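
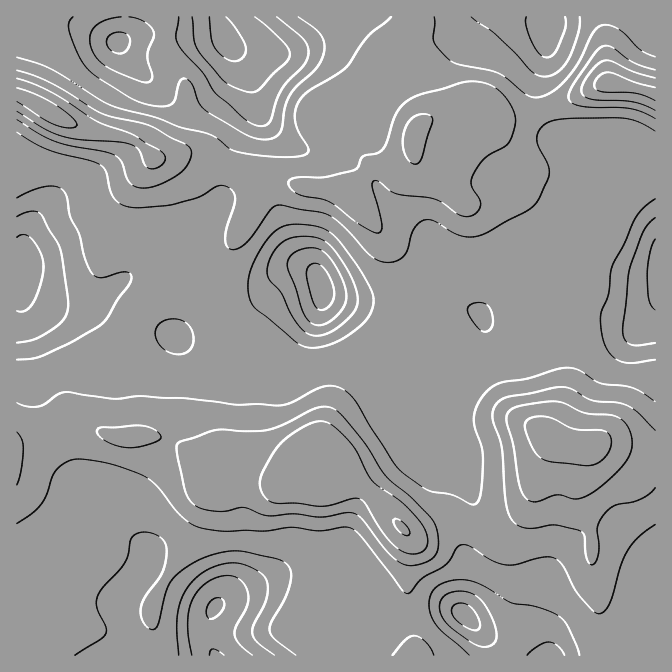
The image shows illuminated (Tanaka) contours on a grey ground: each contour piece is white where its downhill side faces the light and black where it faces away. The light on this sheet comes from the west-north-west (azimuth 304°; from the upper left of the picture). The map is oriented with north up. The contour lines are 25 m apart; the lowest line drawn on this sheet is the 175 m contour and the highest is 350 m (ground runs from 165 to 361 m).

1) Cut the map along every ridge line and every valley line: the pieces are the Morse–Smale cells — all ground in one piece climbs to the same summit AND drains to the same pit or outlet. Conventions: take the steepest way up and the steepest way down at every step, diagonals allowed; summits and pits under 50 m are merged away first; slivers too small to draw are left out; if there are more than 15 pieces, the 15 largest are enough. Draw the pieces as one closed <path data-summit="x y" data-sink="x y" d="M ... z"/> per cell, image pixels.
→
<path data-summit="402 527" data-sink="215 607" d="M94 429l-19 2-33 15-26 2 1 185 15 6 26 17 69 0 1-21-10-33 26-36 30 20 40 22 20-14 46-20 72-3 12 11 7 12 5 16 8 8 25-1-1-50 3-15-2-17-25-28-22-21-20-8-14 0-11-4-10 0-12 5-11 2-34-15-25-3-11 1-50-26-9-2-37 2z"/><path data-summit="547 435" data-sink="655 265" d="M425 291l-22 1 3 28-7 13 9 5 8 7 5 8 3 14-1 15-12 21 0 20 10 20 21 15 19 19 7 10 6 16 0 19-2 7 10 4 18 0 19-16 12-19 21-60 3 3 15 5 47-2 20 5 19-1-1-142-15 10-20 0-33-12-10 0-10 4-22 0-18-5-25 0-22 11-6-5z"/><path data-summit="547 435" data-sink="465 615" d="M552 438l-21 60-12 19-19 16-18 0-7-4-4 1-5 14 0 31-3 17 0 20-21-3-30 7-3 2 4 12 2 26 241-1 0-205-19-1-20-5-47 2-15-5z"/><path data-summit="610 83" data-sink="655 265" d="M487 106l1 17-5 10-23 23-20 7-12 0-9-5-5-10-3 7-11 8-26 3-15 14-10 15 29 33 13 20 8 20 4 22 22 1 49 18 6 5 19-19 10-25 5-4 13 0 33 15 6 6 8 17 20 2 26 10 20 0 12-7 4-4 0-37-21-2-25-12-11-19-8-43-22-4-32-14-11-14-30-28z"/><path data-summit="47 110" data-sink="25 262" d="M17 94l-1 168 10 1-2 25 4 6 14 7 18 5 30-2 40-30 37-13 15-8 17-18 19-27 3-10-3-16 1-21-19-8-15 0-30 6-17-16-10-5-30-5-26-9z"/><path data-summit="402 527" data-sink="25 262" d="M25 263l-9 0 0 184 26-1 33-15 19-2 24 9 17-2 29 2 15 6 23 15 17 5 2-7 0-42 3-20 4-13 13-29 0-11-7-14-2-2-12 5-15 0-30 7-17-16-14-19-20-19-10 2-16 13-13 7-33-2-26-12-2-4z"/><path data-summit="610 83" data-sink="225 40" d="M412 16l-193 0-1 4 6 20 17 20 12 25 3 17-5 13-12 15-18 32 16 7 41 9 20 8 36 3 14 7 11-16 15-14 21-2 12-5 6-7 1-20 12-17 0-8-3-15-5-10-27-27 18-30z"/><path data-summit="47 110" data-sink="225 40" d="M217 16l-200 0-1 77 56 31 26 9 30 5 10 5 17 16 30-6 15 0 20 10 19-33 12-15 5-13-7-25-11-22-12-12z"/><path data-summit="402 527" data-sink="322 288" d="M312 273l-17 0-13 6-28 32-21 16 8 15 0 11-13 29-5 21-3 61 5-1 25 3 34 15 11-2 12-5 10 0 2-7 2-27 12-28 31-45 10-9 13-4 12-17-1-4-16-7-22-15-33-13-4-5-5-16z"/><path data-summit="610 83" data-sink="550 20" d="M655 16l-241 0-23 41 27 25 5 10 3 15-2 16 46-24 14 2 18 17 15 0 47-15 41-20 25 3 25 8z"/><path data-summit="610 83" data-sink="322 288" d="M270 176l-5 0-2 2-9 27-11 23-27 40 2 24 6 18 10 16 20-15 28-32 13-6 17 0 6 4 3 11 4 6 13 4 29 0 36-8-4-22-8-20-20-28-24-26-13-5-36-3z"/><path data-summit="402 527" data-sink="655 265" d="M402 334l-15 20-13 4-10 9-31 45-14 35-1 28 24 3 20 8 48 48 10-1 20-10 15 0 17 5 2-6 0-19-6-16-7-10-19-19-21-15-8-15-2-25 12-21 1-15-3-14-5-8z"/><path data-summit="547 435" data-sink="215 607" d="M352 571l-65 2-20 6-40 19-14 12-4 8-1 19 6 18 200 1 0-14-3-22-3-2-24 0-8-8-5-16-7-12z"/><path data-summit="610 83" data-sink="322 288" d="M614 83l-14 1-36 19-39 13-23 2-14-12 0 2 8 24 30 28 11 14 32 14 11 3 10 0-6-29-5-12 11-9 22-7 15 0 10 4 19 12 0-55-12-6z"/><path data-summit="610 83" data-sink="25 262" d="M222 163l-4 4 0 15 3 11-2 12-20 30-22 21-40 15-19 12 10 5 16 15 14 19 17 16 30-7 15 0 13-6-15-33-2-24 27-40 11-23 10-28-2-3-30-6z"/>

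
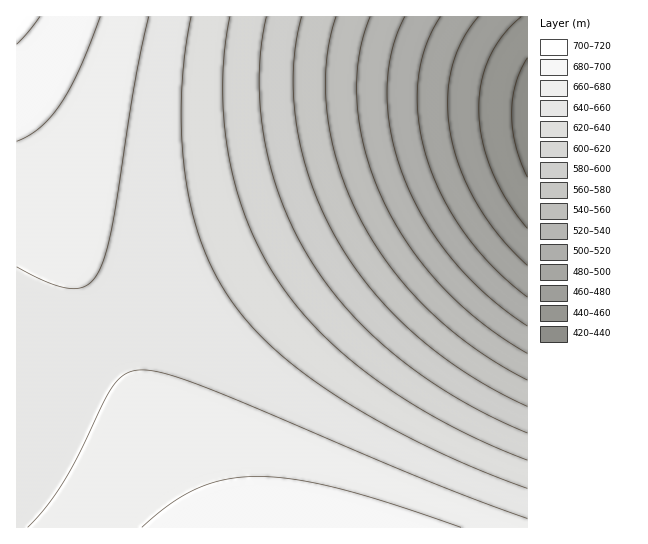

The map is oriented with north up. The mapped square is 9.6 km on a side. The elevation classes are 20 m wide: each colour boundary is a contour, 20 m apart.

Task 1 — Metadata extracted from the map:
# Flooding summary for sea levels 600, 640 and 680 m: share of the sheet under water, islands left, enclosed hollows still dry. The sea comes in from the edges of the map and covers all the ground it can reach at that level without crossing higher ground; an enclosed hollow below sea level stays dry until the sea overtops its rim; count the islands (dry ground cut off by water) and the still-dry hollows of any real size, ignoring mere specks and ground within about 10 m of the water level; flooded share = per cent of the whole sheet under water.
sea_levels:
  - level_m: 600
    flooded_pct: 33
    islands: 0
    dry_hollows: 0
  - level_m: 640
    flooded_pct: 49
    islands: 0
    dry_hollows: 0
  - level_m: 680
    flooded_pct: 93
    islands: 0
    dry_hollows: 0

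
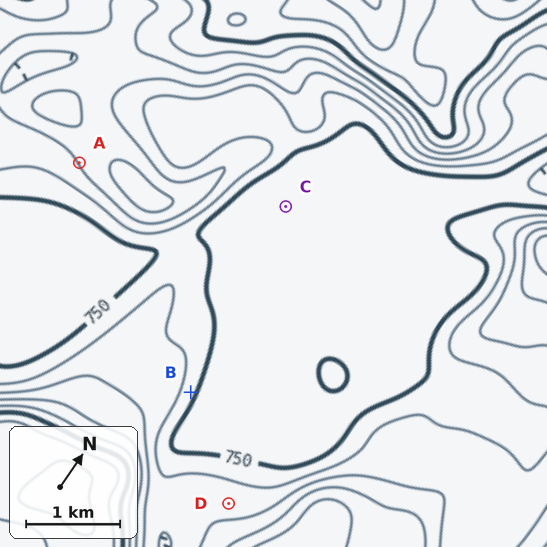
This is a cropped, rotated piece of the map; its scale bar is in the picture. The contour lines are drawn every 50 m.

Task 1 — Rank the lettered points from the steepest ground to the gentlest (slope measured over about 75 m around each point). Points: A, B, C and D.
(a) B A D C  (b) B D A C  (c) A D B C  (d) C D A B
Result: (a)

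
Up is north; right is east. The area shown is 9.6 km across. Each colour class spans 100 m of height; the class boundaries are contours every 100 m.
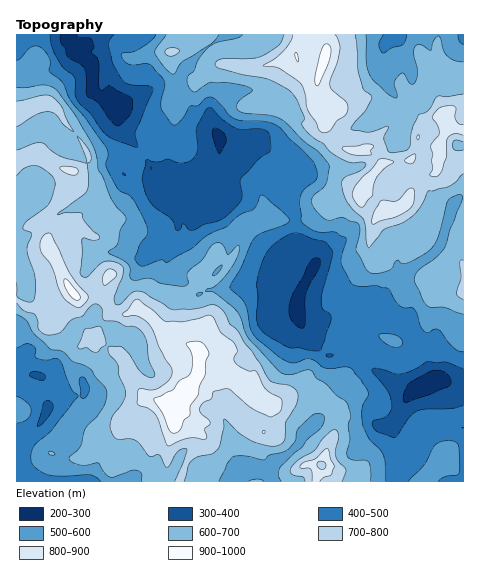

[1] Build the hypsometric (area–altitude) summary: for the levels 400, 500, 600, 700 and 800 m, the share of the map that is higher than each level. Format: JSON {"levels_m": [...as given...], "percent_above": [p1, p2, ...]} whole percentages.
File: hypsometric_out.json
{"levels_m": [400, 500, 600, 700, 800], "percent_above": [87, 68, 51, 26, 9]}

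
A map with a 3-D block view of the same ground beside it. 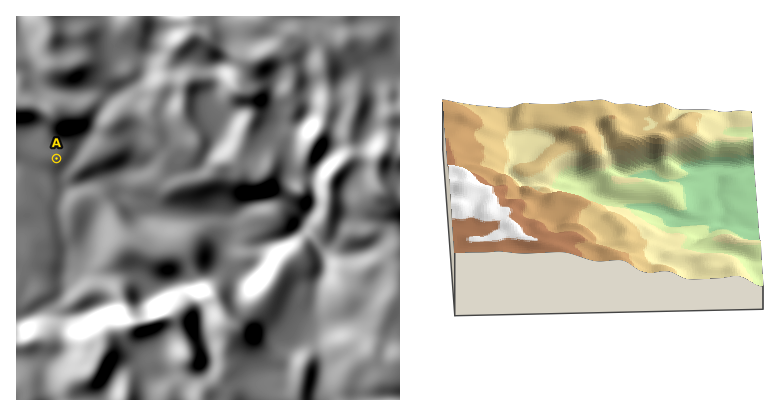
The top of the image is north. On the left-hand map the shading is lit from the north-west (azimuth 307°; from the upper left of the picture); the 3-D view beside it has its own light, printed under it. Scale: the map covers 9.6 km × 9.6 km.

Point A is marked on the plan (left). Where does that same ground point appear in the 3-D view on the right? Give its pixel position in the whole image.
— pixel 726 230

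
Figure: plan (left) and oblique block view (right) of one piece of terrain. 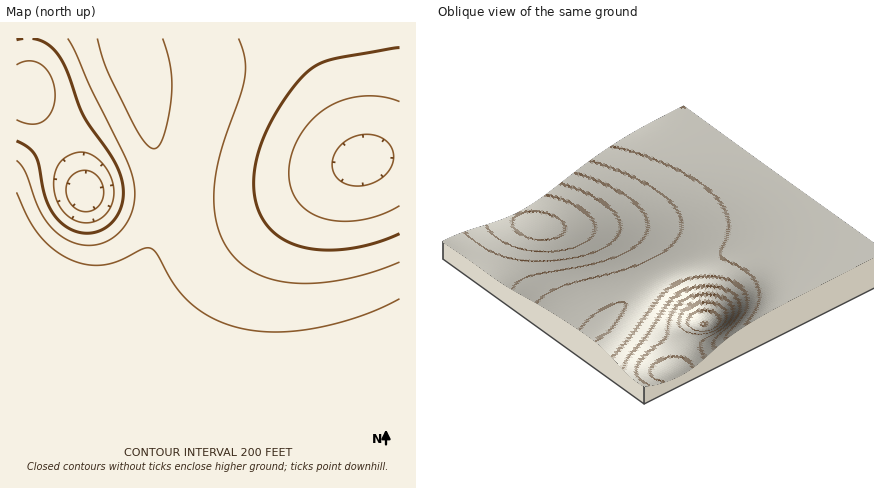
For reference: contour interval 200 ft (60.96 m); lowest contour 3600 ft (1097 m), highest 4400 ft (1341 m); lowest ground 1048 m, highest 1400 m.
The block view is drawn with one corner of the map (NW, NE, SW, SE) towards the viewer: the NW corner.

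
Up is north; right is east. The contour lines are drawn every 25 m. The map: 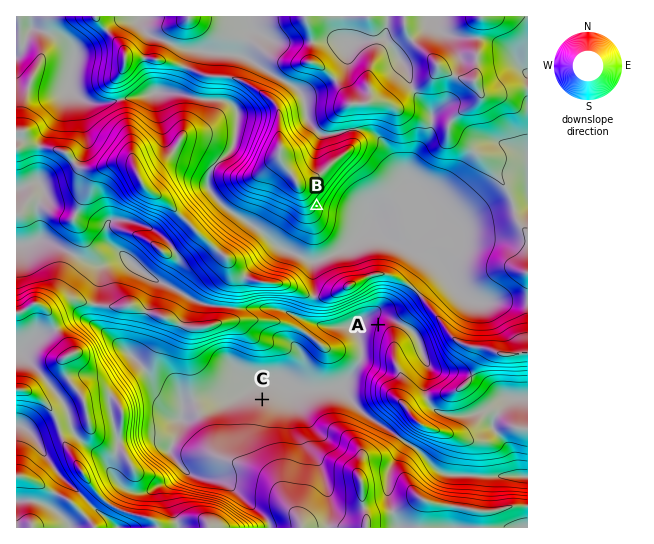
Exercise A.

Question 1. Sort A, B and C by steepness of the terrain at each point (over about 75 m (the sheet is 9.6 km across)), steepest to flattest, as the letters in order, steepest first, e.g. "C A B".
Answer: B A C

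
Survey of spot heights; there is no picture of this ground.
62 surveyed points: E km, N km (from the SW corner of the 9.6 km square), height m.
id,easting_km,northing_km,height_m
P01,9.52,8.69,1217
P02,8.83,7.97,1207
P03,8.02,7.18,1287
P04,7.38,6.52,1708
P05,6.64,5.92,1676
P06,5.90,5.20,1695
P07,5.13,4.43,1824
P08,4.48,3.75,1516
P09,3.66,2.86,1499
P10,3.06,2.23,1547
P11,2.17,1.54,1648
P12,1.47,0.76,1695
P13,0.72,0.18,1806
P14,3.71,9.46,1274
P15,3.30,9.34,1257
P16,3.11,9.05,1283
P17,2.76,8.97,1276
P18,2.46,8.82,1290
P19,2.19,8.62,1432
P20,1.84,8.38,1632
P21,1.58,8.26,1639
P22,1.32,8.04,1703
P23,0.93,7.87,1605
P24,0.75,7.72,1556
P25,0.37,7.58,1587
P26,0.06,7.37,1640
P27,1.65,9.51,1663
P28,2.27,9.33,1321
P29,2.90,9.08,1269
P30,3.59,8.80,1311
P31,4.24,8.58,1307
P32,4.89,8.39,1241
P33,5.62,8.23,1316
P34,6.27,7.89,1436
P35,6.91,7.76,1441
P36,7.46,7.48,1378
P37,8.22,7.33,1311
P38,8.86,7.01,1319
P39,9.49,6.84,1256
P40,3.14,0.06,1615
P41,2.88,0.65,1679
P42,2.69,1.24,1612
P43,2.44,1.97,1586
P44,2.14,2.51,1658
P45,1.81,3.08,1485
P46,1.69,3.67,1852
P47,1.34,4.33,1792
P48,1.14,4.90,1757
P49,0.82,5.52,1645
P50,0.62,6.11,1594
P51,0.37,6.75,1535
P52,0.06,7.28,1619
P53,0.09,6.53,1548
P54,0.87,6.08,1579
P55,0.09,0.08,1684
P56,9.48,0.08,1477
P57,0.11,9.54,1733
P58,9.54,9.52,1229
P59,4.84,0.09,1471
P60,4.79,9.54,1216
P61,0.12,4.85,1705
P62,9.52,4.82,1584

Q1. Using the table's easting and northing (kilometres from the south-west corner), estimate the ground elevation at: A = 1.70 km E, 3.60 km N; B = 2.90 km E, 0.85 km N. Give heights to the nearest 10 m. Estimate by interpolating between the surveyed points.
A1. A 1850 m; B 1680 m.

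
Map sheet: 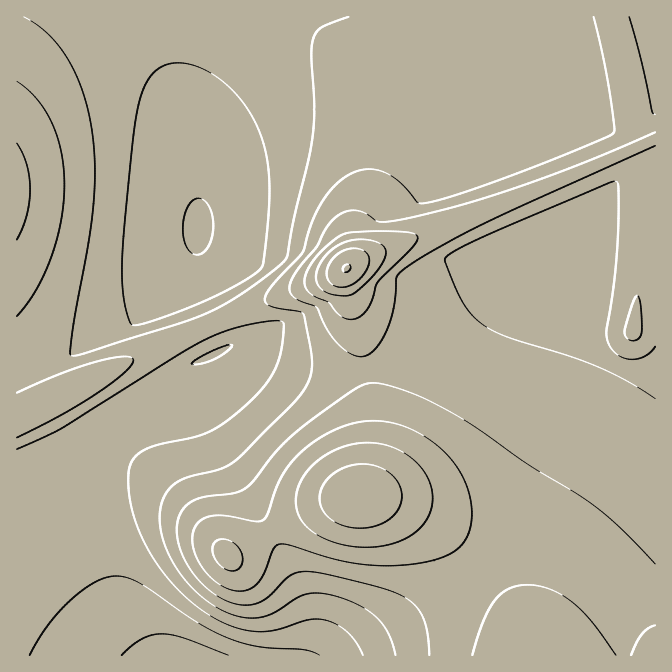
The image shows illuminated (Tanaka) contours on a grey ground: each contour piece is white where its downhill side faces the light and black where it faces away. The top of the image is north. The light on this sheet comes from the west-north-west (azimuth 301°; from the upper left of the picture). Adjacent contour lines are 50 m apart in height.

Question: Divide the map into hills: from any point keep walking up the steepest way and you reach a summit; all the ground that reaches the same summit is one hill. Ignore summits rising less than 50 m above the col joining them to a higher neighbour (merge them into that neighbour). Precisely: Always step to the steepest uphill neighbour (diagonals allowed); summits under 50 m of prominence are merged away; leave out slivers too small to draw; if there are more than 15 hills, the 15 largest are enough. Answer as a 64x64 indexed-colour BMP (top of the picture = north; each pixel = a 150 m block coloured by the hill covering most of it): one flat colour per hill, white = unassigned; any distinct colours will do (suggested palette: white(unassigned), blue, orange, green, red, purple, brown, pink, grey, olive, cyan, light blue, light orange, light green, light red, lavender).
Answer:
<image width="64" height="64" href="data:image/bmp;base64,Qk12CAAAAAAAAHYAAAAoAAAAQAAAAEAAAAABAAQAAAAAAAAIAAATCwAAEwsAABAAAAAAAAAA////ALR3HwAOf/8ALKAsACgn1gC9Z5QAS1aMAMJ34wB/f38AIr28AM++FwDox64AeLv/AIrfmACWmP8A1bDFAFVVVVVVVVREREREREREQiIiIiIiIiIiIiIiIiIiIiIiVVVVVVVVRERERERERERCIiIiIiIiIiIiIiIiIiIiIiJVVVVVVVREREREREREREIiIiIiIiIiIiIiIiIiIiIiIlVVVVVVVEREREREREREQiIiIiIiIiIiIiIiIiIiIiIiVVVVVVVERERERERERERCIiIiIiIiIiIiIiIiIiIiIiJVVVVVVEREREREREREREIiIiIiIiIiIiIiIiIiIiIiIlVVVVVUREREREREREREIiIiIiIiIiIiIiIiIiIiIiIiVVVVVUREREREREREREQiIiIiIiIiIiIiIiIiIiIiIiJVVVVVREREREREREREQiIiIiIiIiIiIiIiIiIiIiIiIlVVVVVERERERERERERCIiIiIiIiIiIiIiIiIiIiIiIiVVVVVERERERERERERCIiIiIiIiIiIiIiIiIiIiIiIiJVVVVUREREREREREREIiIiIiIiIiIiIiIiIiIiIiIiIlVVVVREREREREREREIiIiIiIiIiIiIiIiIiIiIiIiIiVVVVVEREREREREREQiIiIiIiIiIiIiIiIiIiIiIiIiJVVVVUREREREREREQiIiIiIiIiIiIiIiIiIiIiIiIiIlVVVVRERERERERERCIiIiIiIiIiIiIiIiIiIiIiIiIiVVVVVERERERERERCIiIiIiIiIiIiIiIiIiIiIiIiIiJVVVVURERERERERCIiIiIiIiIiIiIiIiIiIiIiIiIiIlVVVVVEREREREREIiIiIiIiIiIiIiIiIiIiIiIiIiIiVVVVVUREREREREIiIiIiIiIiIiIiIiIiIiIiIiIiIiJVVVVVREREREREQiIiIiIiIiIiIiIiIiIiIiIiIiIiIlVVVVVUREREREQiIiIiIiIiIiIiIiIiIiIiIiIiIiIiVVVVVVVEREREQiIiIiIiIiIiIiIiIiIiIiIiIiIiIiJVVVVVVURERERCIiIiIiIiIiIiIiIiIiIiIiIiIiIiIlVVVVVVVEREREIiIiIiIiIiIiIiIiIiIiIiIiIiIiIiVVVVVVVUREREIiIiIiIiIiIiIiIiIiIiIiIiIiIiIiJVVVVVVVVUREQiIiIiIiIiIiIiIiIiIiIiIiIiIiIiIlVVVVVVVVVERCIiIiIiIiIiIiIiIiIiIiIiIiIiIiIiM1VVVVVVVVVEIiIiIiIiEREiIiIiIiIiIiIiIiIiIiIzM1VVVVVVVVUiIiIiERERERERIiIiIiIiIiIiIiIRETMzM1VVVVVVVVUiIhERERERERERIiIiIiIiIiIiIRERMzMzM1VVVVVVVRERERERERERERERIiIiIiIiIiIREREzMzMzM1VVVVVVERERERERERERERERIiIiIiIiIhERETMzMzMzM1VVVVERERERERERERERERESIiIiIiIiERERMzMzMzMzNVVVUREREREREREREREREREiIiIiIiIREREzMzMzMzMzNVURERERERERERERERERERIiIiIiIhERETMzMzMzMzMzVRERERERERERERERERERESIiIiIiERERMzMzMzMzMzM1EREREREREREREREREREREiIiIiIhEREzMzMzMzMzMzURERERERERERERERERERESIiIiIiERETMzMzMzMzMzMxEREREREREREREREREREREiIiIiIRERMzMzMzMzMzMzERERERERERERERERERERESIiIiIhEREzMzMzMzMzMzMREREREREREREREREREREREiIiIiERETMzMzMzMzMzMxERERERERERERERERERERESIiIiIRERMzMzMzMzMzMzERERERERERERERERERERERESIiIhEREzMzMzMzMzMzMRERERERERERERERERERERERERIiERETMzMzMzMzMzMxERERERERERERERERERERERERERERERMzMzMzMzMzMzEREREREREREREREREREREREREREREREzMzMzMzMzMzMRERERERERERERERERERERERERERERETMzMzMzMzMzMxERERERERERERERERERERERERERERERMzMzMzMzMzMzEREREREREREREREREREREREREREREREzMzMzMzMzMzMRERERERERERERERERERERERERERERETMzMzMzMzMzMRERERERERERERERERERERERERERERERMzMzMzMzMzMxEREREREREREREREREREREREREREREREzMzMzMzMzMzERERERERERERERERERERERERERERERETMzMzMzMzMzMRERERERERERERERERERERERERERERERMzMzMzMzMzMREREREREREREREREREREREREREREREREzMzMzMzMzMxERERERERERERERERERERERERERERERETMzMzMzMzMzERERERERERERERERERERERERERERERERMzMzMzMzMzEREREREREREREREREREREREREREREREREzMzMzMzMzMRERERERERERERERERERERERERERERERETMzMzMzMzMxERERERERERERERERERERERERERERERERMzMzMzMzMzEREREREREREREREREREREREREREREREREzMzMzMzMzERERERERERERERERERERERERERERERERETMzMzMzMzMRERERERERERERERERERERERERERERERER"/>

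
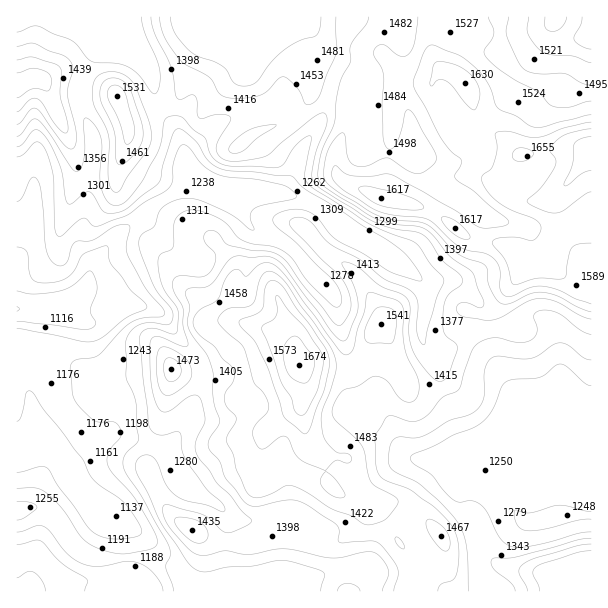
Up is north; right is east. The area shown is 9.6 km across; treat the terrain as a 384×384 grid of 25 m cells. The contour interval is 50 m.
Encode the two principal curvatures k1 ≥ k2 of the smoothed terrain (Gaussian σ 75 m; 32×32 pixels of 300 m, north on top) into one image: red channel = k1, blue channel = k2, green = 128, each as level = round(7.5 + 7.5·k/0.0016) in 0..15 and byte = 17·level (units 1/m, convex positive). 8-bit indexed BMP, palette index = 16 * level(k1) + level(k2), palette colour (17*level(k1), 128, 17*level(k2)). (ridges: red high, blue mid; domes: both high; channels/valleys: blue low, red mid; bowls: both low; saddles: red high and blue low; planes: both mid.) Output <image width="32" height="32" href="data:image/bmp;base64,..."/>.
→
<image width="32" height="32" href="data:image/bmp;base64,Qk02CAAAAAAAADYEAAAoAAAAIAAAACAAAAABAAgAAAAAAAAEAAATCwAAEwsAAAABAAAAAAAAAIAAABGAAAAigAAAM4AAAESAAABVgAAAZoAAAHeAAACIgAAAmYAAAKqAAAC7gAAAzIAAAN2AAADugAAA/4AAAACAEQARgBEAIoARADOAEQBEgBEAVYARAGaAEQB3gBEAiIARAJmAEQCqgBEAu4ARAMyAEQDdgBEA7oARAP+AEQAAgCIAEYAiACKAIgAzgCIARIAiAFWAIgBmgCIAd4AiAIiAIgCZgCIAqoAiALuAIgDMgCIA3YAiAO6AIgD/gCIAAIAzABGAMwAigDMAM4AzAESAMwBVgDMAZoAzAHeAMwCIgDMAmYAzAKqAMwC7gDMAzIAzAN2AMwDugDMA/4AzAACARAARgEQAIoBEADOARABEgEQAVYBEAGaARAB3gEQAiIBEAJmARACqgEQAu4BEAMyARADdgEQA7oBEAP+ARAAAgFUAEYBVACKAVQAzgFUARIBVAFWAVQBmgFUAd4BVAIiAVQCZgFUAqoBVALuAVQDMgFUA3YBVAO6AVQD/gFUAAIBmABGAZgAigGYAM4BmAESAZgBVgGYAZoBmAHeAZgCIgGYAmYBmAKqAZgC7gGYAzIBmAN2AZgDugGYA/4BmAACAdwARgHcAIoB3ADOAdwBEgHcAVYB3AGaAdwB3gHcAiIB3AJmAdwCqgHcAu4B3AMyAdwDdgHcA7oB3AP+AdwAAgIgAEYCIACKAiAAzgIgARICIAFWAiABmgIgAd4CIAIiAiACZgIgAqoCIALuAiADMgIgA3YCIAO6AiAD/gIgAAICZABGAmQAigJkAM4CZAESAmQBVgJkAZoCZAHeAmQCIgJkAmYCZAKqAmQC7gJkAzICZAN2AmQDugJkA/4CZAACAqgARgKoAIoCqADOAqgBEgKoAVYCqAGaAqgB3gKoAiICqAJmAqgCqgKoAu4CqAMyAqgDdgKoA7oCqAP+AqgAAgLsAEYC7ACKAuwAzgLsARIC7AFWAuwBmgLsAd4C7AIiAuwCZgLsAqoC7ALuAuwDMgLsA3YC7AO6AuwD/gLsAAIDMABGAzAAigMwAM4DMAESAzABVgMwAZoDMAHeAzACIgMwAmYDMAKqAzAC7gMwAzIDMAN2AzADugMwA/4DMAACA3QARgN0AIoDdADOA3QBEgN0AVYDdAGaA3QB3gN0AiIDdAJmA3QCqgN0Au4DdAMyA3QDdgN0A7oDdAP+A3QAAgO4AEYDuACKA7gAzgO4ARIDuAFWA7gBmgO4Ad4DuAIiA7gCZgO4AqoDuALuA7gDMgO4A3YDuAO6A7gD/gO4AAID/ABGA/wAigP8AM4D/AESA/wBVgP8AZoD/AHeA/wCIgP8AmYD/AKqA/wC7gP8AzID/AN2A/wDugP8A/4D/AJeXhnWVdXVjppeHdoaHd3d1priVhMiXdqZ0hXSWp4eHhoWDpsfGtcampJV1hYR0dIWTgmNjxpeWx4On1ejo18iEZKf3ppamk4G2yLXYyKa3x8i3habIhbfHg7aEg4WmuZeE95Z0dWNxx/rplJWmt6Z0hJanpoaW+aWVl2V1c4KSyNe3hHd2crb3ppNxoqJydHWXpqiXlse3g5iXhYeHdoSXp4SFhnSF9qVzgoSo2qaVp8mnt7e4l4R1l4WHiIeWmHaWhYaWlsjYdXSGp6e4lpaWl5aldHWFhnZ2h4eHhoeYdoaGdpamuLeElZiWl6d1lqeWuZd1ZIN0dXaHd3d3dpeHh3aHhnWEpIWUqLioqIWVxoaXlYWFl4d2hYWHd3d3h4d2d4eHdYW3pnR1hJWXtcfFdHWWhZeYl4eXhXZ3d3eHh4aIiJiHdKbGc4SpqHWFyNdydYeFqKiWmKmXdXaGdpd2h4eHmJeEpvmlk5eWhZa32ISFh4a4t5WYmIaGh4d1loeHh5eHhoWW+8aClnaFl8nKtbSGhteVhKeXdYaXhnWXqKe3t6WmltbnoJSXdoa3yNm1oLaW1nGFlqZ1h5iGdZjIppV0Y5XY6ZDD2pa3x6fouHGB6dmmcKeWl5enqJaFloByhYeHg4GAUMXIt7akxueWcGLG2siAlrqntaNic3KmlYWDhIeGhIS396alY5X6t3JgdPanx5GVp5Ol+HR0xtemuLiTdYaGp9emY8e2xfiDcHL253WCcnNyhIbX19fHhnWXyIVzl5a3p4R0pMjGxpCT9/iUcXOGlZaVhNenp4d2hpbXlaVxp6iGmKjGhHGQkve1cYCBg1OE+PbmuIWnlnaGhOiFxoOQhZiouKiDlNb52HBwkqamo/b4g3KAcpSWl4eEx5WU6aWAlKaUg3aVlJKQgJX4+fj3tYNylMjHuJZ2h3SntpPpp6eThYaEc3JxgdP4+Pi4p4SUlabYlnWX2HWFc6bGgfeWloR1kbOUpcehtfmUdaaEdYaWp5aWhnSWtrRg1tZw19iXhWG1+/m3l3KB+IVllYd2haZlhbnItqa5xXD4tGC2+aaTg8SVuMe3lnDFtnW3hoSnhpe2toWVx8nEsviAg+fnk6OlqISDhJbHlJLXdLeFdLeGt5aGdnRzk8bUxXC2+7eBppaGp5aVdXa4ksiEppWnp4bYhXaHdnaF1+m3kcToo3OFpnWXuaiFhriDt4WWpren2MiEdoaGdoaXl7eVhJKEc5WXl5eHt4Z0p4aFlreFl8i2hHWGhpZ1lpaGhYV3h4aDqLiYmIeHt4amloWXp2SmlZSGhoWXqLe4hIV2h4d3hZW5qIeHh4aYqKiFdnaWhpaHl5eGhZeph4Y="/>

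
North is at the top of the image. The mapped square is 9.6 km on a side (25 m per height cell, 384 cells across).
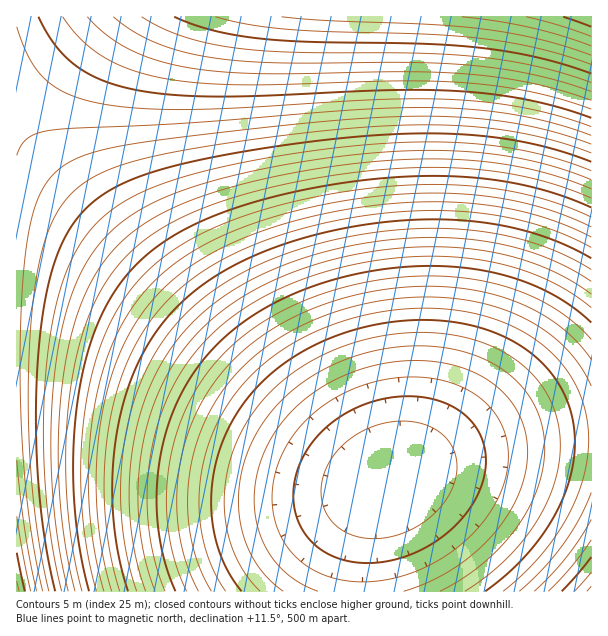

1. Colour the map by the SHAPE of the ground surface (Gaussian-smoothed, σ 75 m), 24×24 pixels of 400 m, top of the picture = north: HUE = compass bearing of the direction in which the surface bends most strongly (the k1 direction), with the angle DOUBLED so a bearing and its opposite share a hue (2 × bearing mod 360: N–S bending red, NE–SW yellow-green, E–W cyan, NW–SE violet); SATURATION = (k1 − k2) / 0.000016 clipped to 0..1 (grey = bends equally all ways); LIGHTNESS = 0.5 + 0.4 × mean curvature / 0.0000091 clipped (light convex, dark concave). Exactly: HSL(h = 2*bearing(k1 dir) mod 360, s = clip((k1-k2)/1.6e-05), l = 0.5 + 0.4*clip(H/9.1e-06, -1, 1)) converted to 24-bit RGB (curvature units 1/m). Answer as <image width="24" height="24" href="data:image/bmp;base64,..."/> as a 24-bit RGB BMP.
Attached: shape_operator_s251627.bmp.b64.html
<image width="24" height="24" href="data:image/bmp;base64,Qk32BgAAAAAAADYAAAAoAAAAGAAAABgAAAABABgAAAAAAMAGAAATCwAAEwsAAAAAAAAAAAAANCJBLCE4JSAwHx8qHSAlGiEiFx8dFR4aFB8ZEyAYEyAXEiEWEiEVEiEUEiEUEiETFCITFyUWHCkaIy4eKjQiMzonPkIsS0oxQiJJOCI/MCI2KSIuIiAoHiEjGyAfFx4bFR4YFB8XEyAWEyAVEiEUEiETEiETEiESEiESFCESGCUVHSoYIy8cKzUhND0lP0UqUiFTRyJIPSM+NCM1LCMtJSInICIiHCAdGB4YFR4WFB8VEyAUEyATEiESEiESEiESEiIREyESFCISGCYUHSsYJDEbLDgfNUAkXx9ZUyFPSCNEPyQ7NiQzLiQsJyMlIyMgHSEcGR8YFh4VFB8UFCATEyESEiESEiIREiIREyIREyIRFSMSGSgUHi4XJTQbLjwfbBxfYB9UVSJKSiRBQCU4NyUxMCUqKSMkJSUgHyIcGiAYFh4VFR8UFCATEyESEyESEiIREiIREyIREyIRFiYSGysVIDEYKDkbexllbh1bYiBRVyNHTCU+QiY2OiYvMiYpLCUkJychIiQdHCIZGCAWFR8UFCATEyESEyIREiIREiIREyMQFSURGCoTHTAWIzYYiRVsfRlhcR1XZSFOWiRFTyY8RSc1PCcuNScoLiglKikiJCceHiUaGiMXFiEUFCATEyESEyIREiIREiMQFCYRFyoTGy8VIDUXmRByjBVogBpedB5UaCJLXSVDUic8SCk1PykvOCkpMSsnLSwkJiogICgcHCYZGCQWFiQUFCMTEyQSFCUSFSgSFysTGi8VHjQWqAt4nBFukBZkhBtbeCBSbCRKYSdDVik8TCs1QyswOywrNC8qMDAnKC0jIysfHiobGikZGCgXFigVFSkVFisVFy0VGjEWHTUXtgZ9rAx0oBJrlBdiiB1afCJScCZKZClDWiw9Ty43Ri8yPjAvODMtMjQqKzEmJS8iIC4eHC4cGi0aGC4ZGC8YGDEYGjMYHTcZxAGCuwd5sA1xpRNpmRlhjR9ZgCRSdClLaC1FXTBAUzI7STM2QTUzOzgyNDcuLDUqJjQmIjQjHzMhHTMfHDQeGzUcGzcbHjoczQCEyAJ+vwl2tQ9vqRZnnRxgkSJahShUeC1ObDFJYTREVjdATTg8RDo5Pj03NTszLjouKjosJjkpIzknITklIDokHzwiID4g1ACG1ACCzQV7xAt0uhJurhlooiBilSdciS1XfDJTcDZOZDpLWT1HTz5DRz9AP0E9OEE6MkA3LkA0KkAyKEAvJkAtJUErJEIp2gCI2wCE2gF/0gh5yQ90vhdvsx5qpiZlmSxhjDNdfzhZcz1WZ0BTXENQU0VNSkZKQkdHO0dENkdBMkc+L0Y7LEY5K0Y2Kkc03wCJ4gCG5ACC3wV+1w15zRV1wh1xtiRuqSxqnDNojzplgj9jdkRgakdeYEpbVUtXSElSQ0xQPk9POU9NNk5KM05HMU1EME1B4wCJ6ACH6wCE6gSB4wt+2xN70Rt4xSR2uSx0rDRynztxkUJwhUdueUttbk5rYE9lUk1fSU1cRFBaP1JZPFRYOVVXN1ZUNlVR5gCI7QCH8gCG8wOE7guB5xOA3ht+0yR9xy19uzV9rT19oER9k0p9h059fVF9a1J0W1BuTk1qSFBnRFJlQFRjPVVhO1ZgOlhe6ACH8QCH+ACG+QSF9A6E7BiE5CGE2ymE0jCFyDeHuz+JrkeKok2MllGNiFSLdVWDZFN9VU94S051R1FzQ1NwQFRuPlVsPVZq6QCF9ACG/AGG+AyF8heG7CKH5SyI3TSK1DyMzEKPwkeSuUyWr1Cao1SekleafleSbFWMXFGHTk2ESE6CRFB/QVJ8P1N6PlR46gCD9QGE+geE9RWF8CGH6i2J5DeM3T+P1keSzk2WxlKbvVaftVmlrVqrmlmnhligc1abYlKXU02TSEqRREyOQU6LPk+JPVCG5gR/8QeB9RCC8R6E7CuH5zeL4kKP3EuT1lKXz1icyF2hwWCnumKtsmKzn2GujF2qeVeoZ1KlWE2iSkigQ0edP0mbPUmYO0qV3wp87A197hh/6yiD6DWH5EKM30yR2lWW1V2bz2OhyWenw2qtvWu0tGu4omi0kGOxflywbFSwW0ywTUeuQkKrPkOpO0SnOUSk1xJ45RV65yJ95TGB4j+G30yM3FeS12CY02eezm2kyXGrxHOxv3S5tXK7pG+4k2m3gmK2cVm3YFC4UEa6Q0C4PD22OD60Nj6yzxp03R524Ct63jt/3UmF2laM2GCS1GmZ0XCgzXanyHqtxHy0wHy8tXq9pnW7lm+6hme7dV68ZVS+VUrARkDCOzrBNjjAMzi+"/>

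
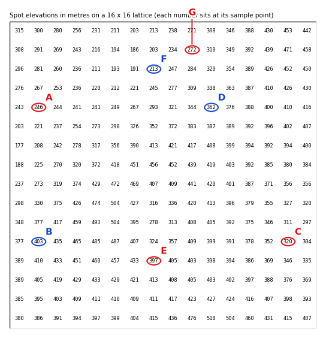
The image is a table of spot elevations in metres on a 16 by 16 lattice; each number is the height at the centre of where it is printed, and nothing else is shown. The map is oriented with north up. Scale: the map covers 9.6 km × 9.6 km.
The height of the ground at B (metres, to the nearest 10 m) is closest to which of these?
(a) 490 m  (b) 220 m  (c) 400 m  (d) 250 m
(c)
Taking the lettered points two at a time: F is below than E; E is above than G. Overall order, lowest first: F G E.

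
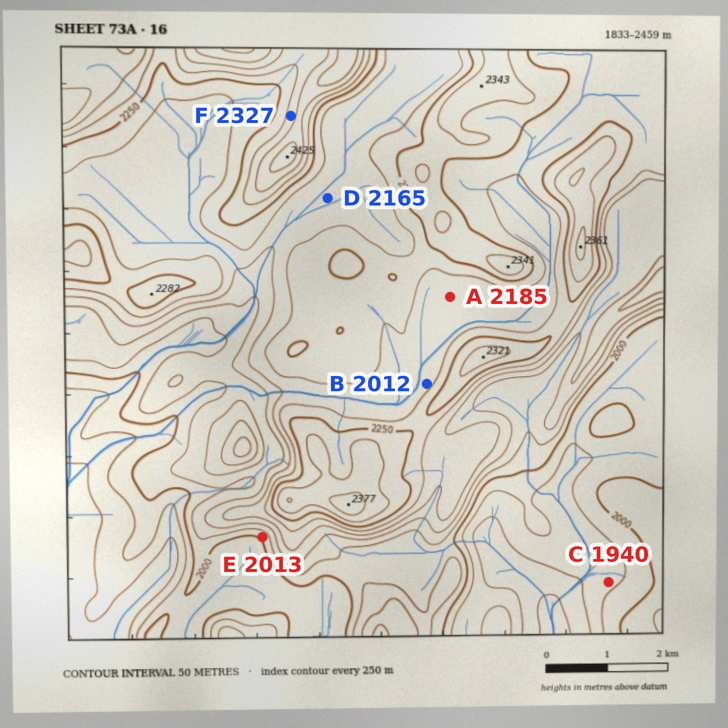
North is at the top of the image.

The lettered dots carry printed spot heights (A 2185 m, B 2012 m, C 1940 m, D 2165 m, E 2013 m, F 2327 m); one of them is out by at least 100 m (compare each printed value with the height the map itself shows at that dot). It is B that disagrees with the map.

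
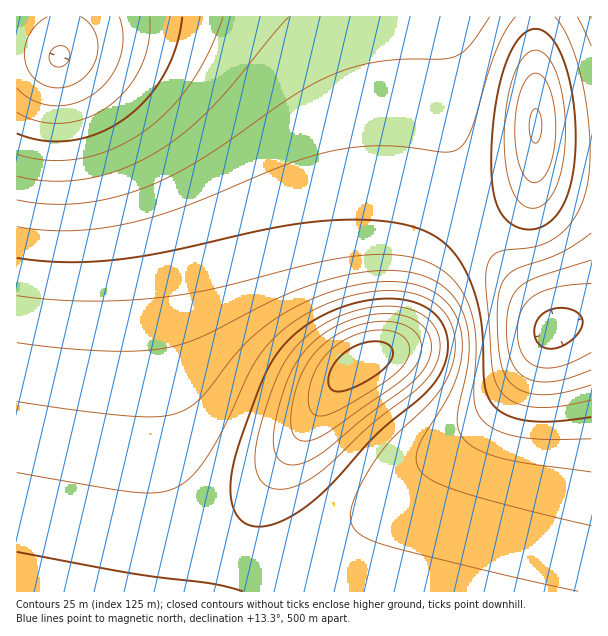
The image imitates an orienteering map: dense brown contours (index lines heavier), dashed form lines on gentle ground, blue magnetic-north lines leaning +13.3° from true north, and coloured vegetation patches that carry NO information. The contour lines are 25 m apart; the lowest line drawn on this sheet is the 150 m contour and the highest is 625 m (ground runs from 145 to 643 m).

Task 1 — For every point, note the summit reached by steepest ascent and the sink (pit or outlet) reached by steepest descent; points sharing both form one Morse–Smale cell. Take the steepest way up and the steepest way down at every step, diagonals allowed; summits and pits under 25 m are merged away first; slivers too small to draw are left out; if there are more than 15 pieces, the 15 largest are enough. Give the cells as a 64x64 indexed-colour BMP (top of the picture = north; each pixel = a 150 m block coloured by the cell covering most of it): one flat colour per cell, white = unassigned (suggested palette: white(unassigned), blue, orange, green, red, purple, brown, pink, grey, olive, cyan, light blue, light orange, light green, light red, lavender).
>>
<image width="64" height="64" href="data:image/bmp;base64,Qk12CAAAAAAAAHYAAAAoAAAAQAAAAEAAAAABAAQAAAAAAAAIAAATCwAAEwsAABAAAAAAAAAA////ALR3HwAOf/8ALKAsACgn1gC9Z5QAS1aMAMJ34wB/f38AIr28AM++FwDox64AeLv/AIrfmACWmP8A1bDFABERERERERERERERESIiIiIiIiIiIiIiIiIiIiIiIiIiERERERERERERERERIiIiIiIiIiIiIiIiIiIiIiIiIiIREREREREREREREREiIiIiIiIiIiIiIiIiIiIiIiIiIhERERERERERERERESIiIiIiIiIiIiIiIiIiIiIiIiIiEREREREREREREREREiIiIiIiIiIiIiIiIiIiIiIiIiIRERERERERERERERESIiIiIiIiIiIiIiIiIiIiIiIiIhERERERERERERERERIiIiIiIiIiIiIiIiIiIiIiIiIiERERERERERERERERESIiIiIiIiIiIiIiIiIiIiIiIiIRERERERERERERERERIiIiIiIiIiIiIiIiIiIiIiIiIhERERERERERERERERESIiIiIiIiIiIiIiIiIiIiIiIiERERERERERERERERERIiIiIiIiIiIiIiIiIiIiIiIiIRERERERERERERERERESIiIiIiIiIiIiIiIiIiIiIiIhERERERERERERERERERIiIiIiIiIiIiIiIiIiIiIiIiERERERERERERERERERESIiIiIiIiIiIiIiIiIiIiIiIREREREREREREREREREREiIiIiIiIiIiIiIiIiIiIiIhERERERERERERERERERESIiIiIiIiIiIiIiIiIiIiIiEREREREREREREREREREREiIiIiIiIiIiIiIiIiIiIiIRERERERERERERERERERERIiIiIiIiIiIiIiIiIiIiIhEREREREREREREREREREREiIiIiIiIiIiIiIiIiIiIiERERERERERERERERERERERIiIiIiIiIiIiIiIiIiIiIRERERERERERERERERERERESIiIiIiIiIiIiIiIiIiIhERERERERERERERERERERERIiIiIiIiIiIiIiIiIiIiERERERERERERERERERERERESIiIiIiIiIiIiIiIiIiIREREREREREREREREREREREREiIiIiIiIiIiIiIiIiIhERERERERERERERERERERERERIiIiIiIiIiIiIiIiIiERERERERERERERERERERERERERIiIiIiIiIiIiIiIiIRERERERERERERERERERERERERERIiIiIiIiIiIiIiIhERERERERERERERERERERERERERESIiIiIiIiIiIiIiEREREREREREREREREREREREREREREiIiIiIiIiIiIiIRERERERERERERERERERERERERERESIiIiIiIiIiIiIhEREREREREREREREREREREREREREREiIiIiIiIiJEREERERERERERERERERERERERERERERESIiIiIiIiJEREQREREREREREREREREREREREREREREREiIiIiIiJERERBERERERERERERERERERERERERERERESIiIiIiJEREREERERERERERERERERERERERERERERERIiIiIiIkREREQRERERERERERERERERERERERERERERESIiIiIkRERERBERERERERERERERERERERERERERERERIiIiIkREREREERERERERERERERERERERERERERERERESIiIkREREREQRERERERERERERERERERERERERERERERIiIkRERERERBERERERERERERERERERERERERERERERESIiREREREREEREREREREREREREREREREREREREREREREiREREREREQRERERERERERERERERERERERERERERERERFERERERERBEREREREREREREREREREREREREREREREREzNEREREREERERERERERERERERERERERERERERERERETMzNEREREQRERERERERERERERERERERERERERERERETMzMzRERERBERERERERERERERERERERERERERERERERMzMzM0REREEREREREREREREREREREREREREREREREREzMzMzREREQRERERERERERERERERERERERERERERERETMzMzM0RERBERERERERERERERERERERERERERERERETMzMzMzREREERERERERERERERERERERERERERERERERMzMzMzNFVVUREREREREREREREREREREREREREREREREzMzMzM1VVVRERERERERERERERERERERERERERERERETMzMzMzVVVVERERERERERERERERERERERERERERERERMzMzMzNVVVUREREREREREREREREREREREREREREREREzMzMzM1VVVRERERERERERERERERERERERERERERERETMzMzMzVVVVERERERERERERERERERERERERERERERERMzMzMzNVVVURERERERERERERERERERERERERERERERMzMzMzM1VVVREREREREREREREREREREREREREREREREzMzMzMzVVVVERERERERERERERERERERERERERERERETMzMzMzNVVVURERERERERERERERERERERERERERERERMzMzMzM1VVVREREREREREREREREREREREREREREREREzMzMzMzVVVVERERERERERERERERERERERERERERERETMzMzMzNVVVURERERERERERERERERERERERERERERERMzMzMzM1VVVREREREREREREREREREREREREREREREREzMzMzMzVVVV"/>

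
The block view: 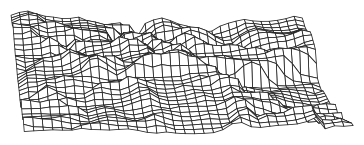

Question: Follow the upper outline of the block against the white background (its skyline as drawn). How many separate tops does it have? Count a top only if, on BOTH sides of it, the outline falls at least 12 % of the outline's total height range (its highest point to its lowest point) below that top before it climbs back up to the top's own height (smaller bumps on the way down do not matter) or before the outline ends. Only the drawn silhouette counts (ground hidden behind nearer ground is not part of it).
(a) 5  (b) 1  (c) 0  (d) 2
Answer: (d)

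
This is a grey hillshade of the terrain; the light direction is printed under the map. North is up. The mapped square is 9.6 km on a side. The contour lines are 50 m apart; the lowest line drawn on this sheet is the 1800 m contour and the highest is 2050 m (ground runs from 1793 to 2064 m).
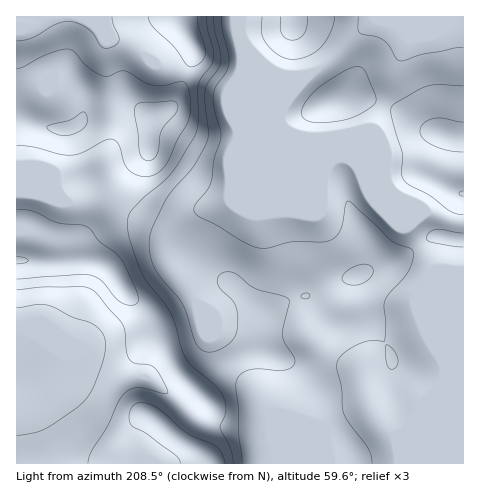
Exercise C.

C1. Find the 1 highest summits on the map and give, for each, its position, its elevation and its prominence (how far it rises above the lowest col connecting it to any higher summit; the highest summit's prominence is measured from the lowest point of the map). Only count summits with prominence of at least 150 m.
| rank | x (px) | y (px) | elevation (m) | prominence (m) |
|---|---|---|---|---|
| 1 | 153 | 116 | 2064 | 271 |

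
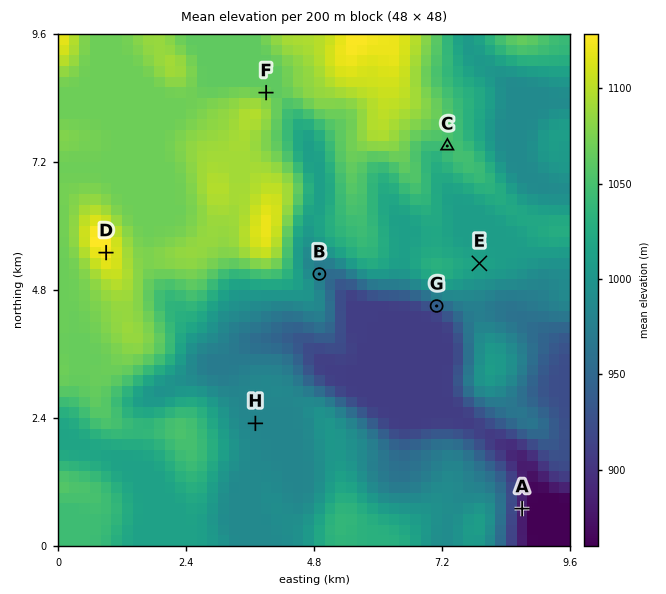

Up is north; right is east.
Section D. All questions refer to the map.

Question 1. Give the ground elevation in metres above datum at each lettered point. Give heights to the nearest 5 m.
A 880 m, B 970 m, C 1050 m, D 1125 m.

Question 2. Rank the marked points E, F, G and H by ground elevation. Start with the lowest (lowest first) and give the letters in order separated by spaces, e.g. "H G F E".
G H E F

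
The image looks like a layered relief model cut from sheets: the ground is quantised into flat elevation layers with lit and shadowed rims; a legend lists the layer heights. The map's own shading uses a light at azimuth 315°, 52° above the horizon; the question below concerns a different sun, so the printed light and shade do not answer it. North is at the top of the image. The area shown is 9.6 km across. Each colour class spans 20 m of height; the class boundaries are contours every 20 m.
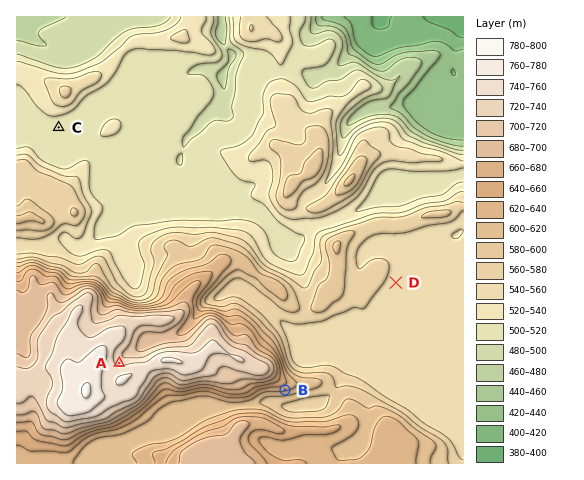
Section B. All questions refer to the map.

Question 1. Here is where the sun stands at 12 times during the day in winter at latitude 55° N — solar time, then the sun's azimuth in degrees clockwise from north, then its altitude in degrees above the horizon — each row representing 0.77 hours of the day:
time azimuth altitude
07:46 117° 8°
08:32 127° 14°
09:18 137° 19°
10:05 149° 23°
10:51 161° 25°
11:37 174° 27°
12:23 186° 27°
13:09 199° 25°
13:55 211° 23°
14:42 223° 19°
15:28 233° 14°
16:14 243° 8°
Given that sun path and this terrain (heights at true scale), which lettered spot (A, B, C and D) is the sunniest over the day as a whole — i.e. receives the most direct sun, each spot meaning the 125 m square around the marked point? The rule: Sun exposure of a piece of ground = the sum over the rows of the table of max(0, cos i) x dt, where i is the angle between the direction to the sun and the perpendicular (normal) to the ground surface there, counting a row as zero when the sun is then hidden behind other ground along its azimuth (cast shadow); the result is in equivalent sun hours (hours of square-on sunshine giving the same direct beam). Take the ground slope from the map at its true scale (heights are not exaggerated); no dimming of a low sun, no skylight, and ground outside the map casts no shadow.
B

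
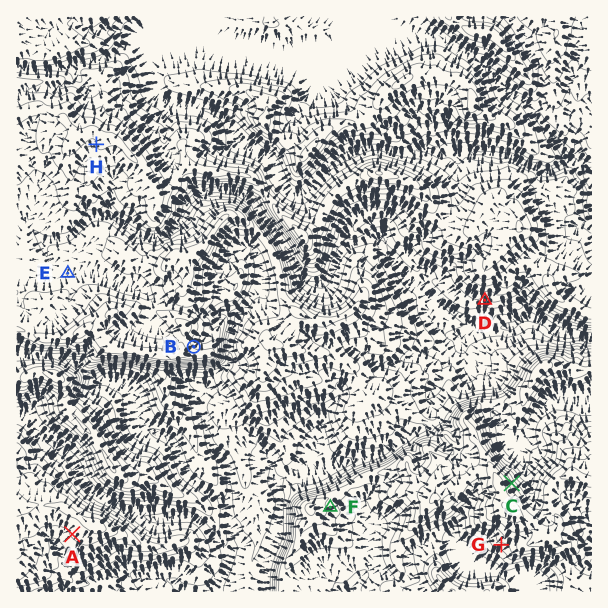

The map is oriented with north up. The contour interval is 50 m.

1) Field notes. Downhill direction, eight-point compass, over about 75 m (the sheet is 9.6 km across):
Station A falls SW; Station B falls NE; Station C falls NE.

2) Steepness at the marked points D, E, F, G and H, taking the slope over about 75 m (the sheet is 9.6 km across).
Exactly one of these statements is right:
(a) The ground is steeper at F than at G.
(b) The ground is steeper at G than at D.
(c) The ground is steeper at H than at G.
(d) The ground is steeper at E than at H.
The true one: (b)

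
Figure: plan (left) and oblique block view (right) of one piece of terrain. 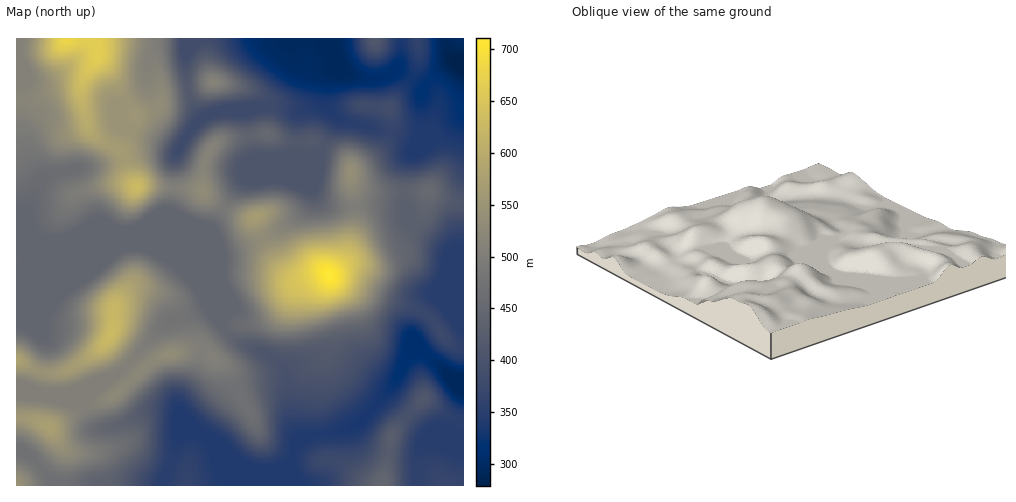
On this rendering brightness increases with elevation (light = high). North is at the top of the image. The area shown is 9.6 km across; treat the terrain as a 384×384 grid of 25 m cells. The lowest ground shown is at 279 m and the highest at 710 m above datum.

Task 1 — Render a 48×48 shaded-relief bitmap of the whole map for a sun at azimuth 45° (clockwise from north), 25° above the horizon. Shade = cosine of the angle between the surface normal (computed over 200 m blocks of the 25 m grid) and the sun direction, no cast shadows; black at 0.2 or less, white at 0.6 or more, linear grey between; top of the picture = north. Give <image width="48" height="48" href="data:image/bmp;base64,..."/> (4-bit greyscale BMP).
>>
<image width="48" height="48" href="data:image/bmp;base64,Qk32BAAAAAAAAHYAAAAoAAAAMAAAADAAAAABAAQAAAAAAIAEAAATCwAAEwsAABAAAAAAAAAAAAAAABEREQAiIiIAMzMzAERERABVVVUAZmZmAHd3dwCIiIgAmZmZAKqqqgC7u7sAzMzMAN3d3QDu7u4A////AN3Jd4h4mamYiJmZiIiIiIdmZniKzKiJme2nZnd3iZmZiJmZiIiIiHZmd4iKzKiJmct0RXd4iImamJmZiHZniHd4iZmJvKmZqZdDR5qZmZmrqZmYh0NXmYiZqph4q6mZmVMjesy7qqq7qZmYdBJqqYmaqph3m6mZiCIlnMy6qqvMqZmGQRScuYiJmZh3q6mIiEVpzLqYmavLqYdjESe8qHd4iIh4qpiIiJm83Kh2eJq7qXUxE1nMl3d4iIiJmYd4mrzMuph2Z5mqmFISRYvLl3d4iIiZmHeKzaqpmIiHiIiZhjEkZ5vKl3d4iImZl3jO7YdmZniImYiIYyJFeKu6mHeIiImZmIrv2kRWZmd3iIh2QiNGeKu6mHd4iJmZmIztqFeqmHZWeIh1M0VXisy6mIiIiZmZmZvKZc7tqXZVeJmHZnd5vdypd3eIiYiJqZqVNP/rmHZWeZmZmqmb3cp2Vmd4iIiKuphTV/65h3VXiaqqq6q92oZDNFZnd3eKuoU0isqYd2VGmrqqqqvMl2UyIzRVZmebuWNIu5iIdlM1m7upmavKh3UyIzM0RVeal1R6qYiIhlM2m7upiKupiHQhIzMzM0aJh2irmIiIh2VXm7uoibuYh0EBNEQzNGiamZqpiIiIiId4q7uqq8qYhSESRWVEV5qqqqqYiIiIiJiJq7vM3bmIdDM0V2VFirqqqZiIiIiIiImZmr3u25iIZERFd3VYvLqruYiZiIiIiIiZms/+uYiIdVVXiHeL3Lve2pqqmIiIiIiIms7amIiIdVZ5qYm93M7/2qu6mIiIiIiImaqYiIiIZFaKqavdzN/+uqupiIiIiIiIiIiIiIiHQ0aKqrzdzO/9uqqZiIh3d4iIh3iIiIiGM0aJq83czN7supmZh4h3d4iHQ1eIiHZURGiaq8zLq83LqYiZh4h3d3dkESV3dTNGeJvMzdy5iKu6qYeIh4h3d3dSACV3UzR5vN3u/+yWVoqqmHeJmYh3eIdSEliZdmes3d3e7cl0NYq7qYibvIiIiZhlRpzuyom+7bqruph0NZvNy6q8zIiIiZhlaL7/+4i925iJiIh0Nr3u3cvMzIh2Z2VEab7/6neruYiIiIh1SN/+3Lu7y4hlVUIjabzuyVaKqYh3iIh2e//9y6mauodlVTJHmqvLqWaKqYdmiYiZrv/cqZiZqodmZUSKqqqqmYebzKh5u6q83uy5mZiJqndndUerqYmZmpms7cq97bvMy6mHiamZqnd3ZEi7mImZq6mby6q9y6u6l2ZnirmZmXd3U0m6mJqpzbdmd4iaqqqpdniJrLmZmYh2Q1m5iKua3qQjRWeau7upmau7zLmJqoh2Q2mYebqa7oMkaJvN3Luqq7y7u5iJq4hlRFd3erqb7oRq3u7ty6qqqpmZmYiau4ZCNFZ3m8qb/peu//7cupmZmHVniHirunQRJFZ5vLqc/ZjP/+y6mYmZhkNHh2i7qWQiNWeKzLqs7Zm93cupmImZhTJYl2m7h2UyNXiazMus7Jm8zLqpmImYdSJpp2rKhg=="/>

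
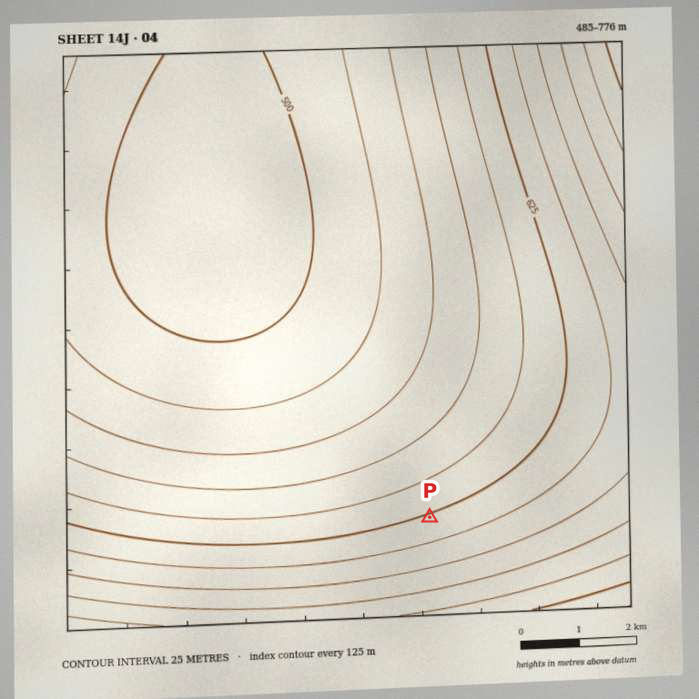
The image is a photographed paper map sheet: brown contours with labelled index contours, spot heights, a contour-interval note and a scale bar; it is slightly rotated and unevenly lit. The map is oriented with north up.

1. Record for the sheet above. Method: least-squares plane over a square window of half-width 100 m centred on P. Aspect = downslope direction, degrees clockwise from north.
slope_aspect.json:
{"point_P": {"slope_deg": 3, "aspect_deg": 343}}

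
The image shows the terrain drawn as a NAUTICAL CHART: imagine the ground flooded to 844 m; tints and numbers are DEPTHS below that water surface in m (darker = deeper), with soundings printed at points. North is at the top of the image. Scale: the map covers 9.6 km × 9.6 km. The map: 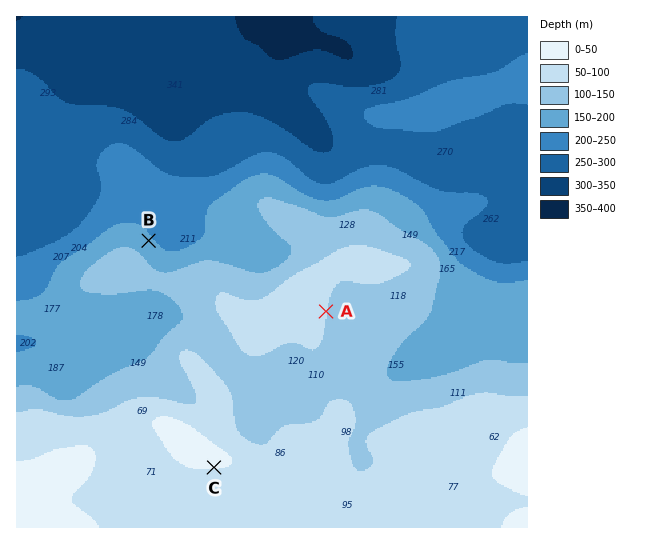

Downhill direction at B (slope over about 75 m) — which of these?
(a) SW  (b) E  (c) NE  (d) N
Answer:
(c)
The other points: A E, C S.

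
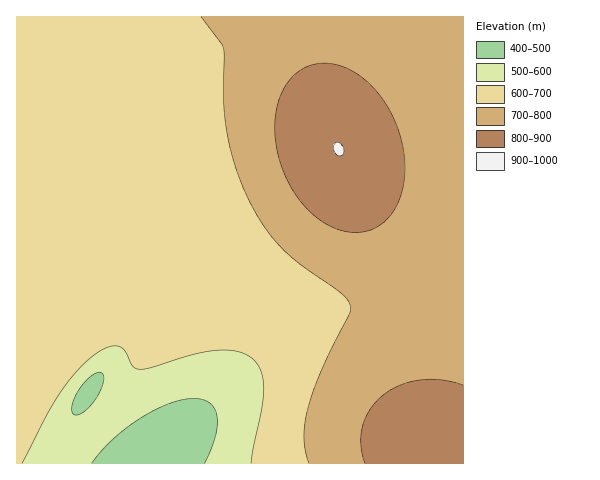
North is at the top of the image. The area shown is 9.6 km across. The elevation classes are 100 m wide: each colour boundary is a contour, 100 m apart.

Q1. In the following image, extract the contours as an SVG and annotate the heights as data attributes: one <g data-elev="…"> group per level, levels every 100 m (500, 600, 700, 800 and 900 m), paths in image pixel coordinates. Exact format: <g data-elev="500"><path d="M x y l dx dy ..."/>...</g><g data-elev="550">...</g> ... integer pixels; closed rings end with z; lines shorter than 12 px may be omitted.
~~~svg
<g data-elev="500"><path d="M92 463l20-23 28-22 29-15 13-3 12-2 8 1 7 4 6 6 2 7 0 9-2 12-10 26"/><path d="M74 414l-2-3 0-6 8-16 12-14 6-3 4 1 2 4-1 6-8 16-12 13-6 3z"/></g><g data-elev="600"><path d="M22 463l28-53 20-31 12-13 12-11 11-7 10-2 8 3 9 16 7 4 12-1 43-14 21-4 22 1 8 3 7 4 5 6 4 7 3 19-2 19-11 54"/></g><g data-elev="700"><path d="M201 17l22 31 1 54 3 32 10 37 15 35 14 23 16 20 19 16 40 28 7 7 2 6-1 8-26 53-15 40-3 17-1 14 1 13 4 12"/></g><g data-elev="800"><path d="M463 385l-21-5-22 0-20 5-17 10-13 14-7 17-2 19 4 18"/><path d="M352 232l13-1 12-4 11-8 8-12 5-13 3-16 1-18-3-17-5-18-8-16-11-15-11-13-13-9-13-6-14-3-13 1-10 4-10 7-8 9-5 11-4 13-2 14 0 15 3 16 10 29 9 14 9 12 10 9 12 8 12 5z"/></g><g data-elev="900"><path d="M338 155l4 0 2-4-2-6-5-3-2 2-1 4 1 5z"/></g>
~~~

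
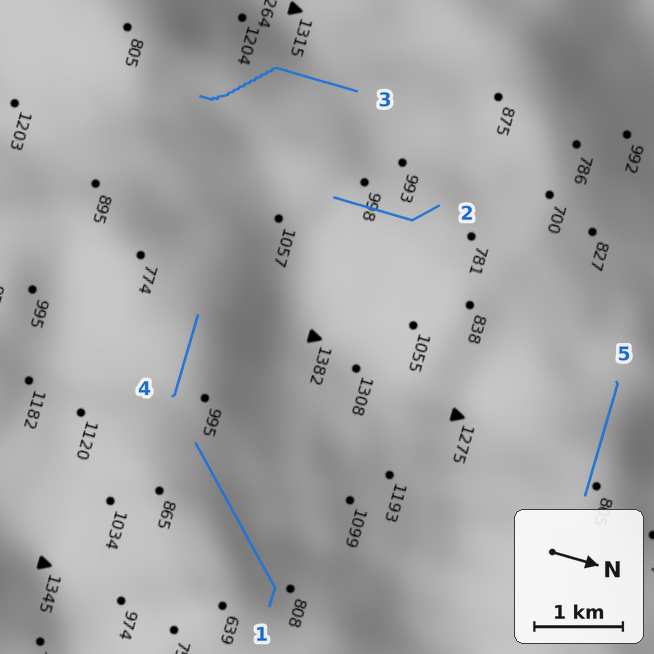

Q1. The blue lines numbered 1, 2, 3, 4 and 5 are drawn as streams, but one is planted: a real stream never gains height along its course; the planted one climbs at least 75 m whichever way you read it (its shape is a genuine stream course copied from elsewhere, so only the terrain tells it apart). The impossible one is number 3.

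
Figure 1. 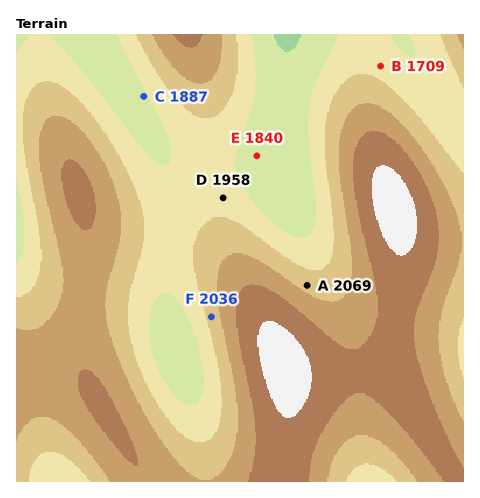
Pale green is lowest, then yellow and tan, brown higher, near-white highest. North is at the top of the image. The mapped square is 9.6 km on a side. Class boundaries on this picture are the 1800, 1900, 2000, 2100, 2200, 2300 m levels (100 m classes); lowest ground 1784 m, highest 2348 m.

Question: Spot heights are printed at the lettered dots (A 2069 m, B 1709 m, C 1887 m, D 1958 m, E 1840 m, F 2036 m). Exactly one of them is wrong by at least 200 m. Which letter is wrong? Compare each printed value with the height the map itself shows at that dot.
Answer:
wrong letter B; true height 1959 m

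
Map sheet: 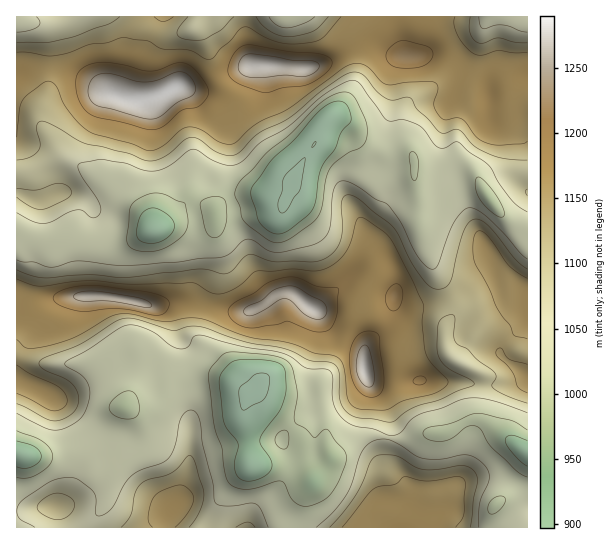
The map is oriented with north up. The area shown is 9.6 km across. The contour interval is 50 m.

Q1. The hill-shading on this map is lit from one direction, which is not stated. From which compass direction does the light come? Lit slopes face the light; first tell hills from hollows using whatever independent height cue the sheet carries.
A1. SW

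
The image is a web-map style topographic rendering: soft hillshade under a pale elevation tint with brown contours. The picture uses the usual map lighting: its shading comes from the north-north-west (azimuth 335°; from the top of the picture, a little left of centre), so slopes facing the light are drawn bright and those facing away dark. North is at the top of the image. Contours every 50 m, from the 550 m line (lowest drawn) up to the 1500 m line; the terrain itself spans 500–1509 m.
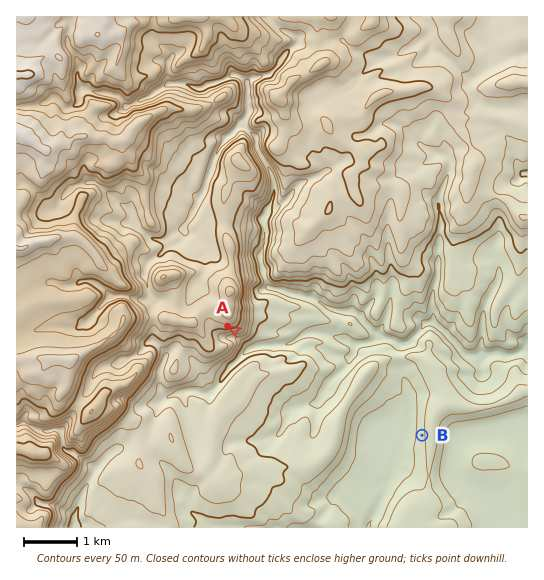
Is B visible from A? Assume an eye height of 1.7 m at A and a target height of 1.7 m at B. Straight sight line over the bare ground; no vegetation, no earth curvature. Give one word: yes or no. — yes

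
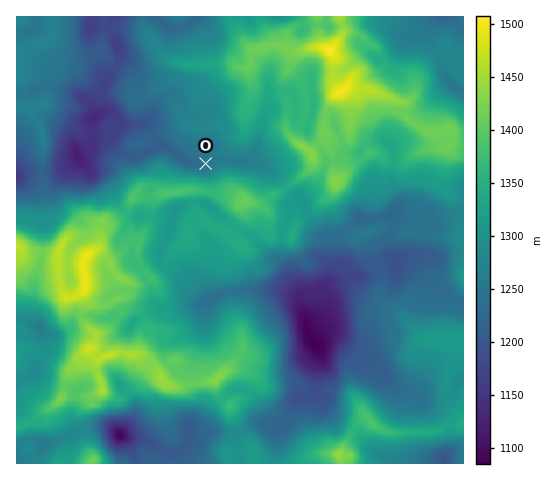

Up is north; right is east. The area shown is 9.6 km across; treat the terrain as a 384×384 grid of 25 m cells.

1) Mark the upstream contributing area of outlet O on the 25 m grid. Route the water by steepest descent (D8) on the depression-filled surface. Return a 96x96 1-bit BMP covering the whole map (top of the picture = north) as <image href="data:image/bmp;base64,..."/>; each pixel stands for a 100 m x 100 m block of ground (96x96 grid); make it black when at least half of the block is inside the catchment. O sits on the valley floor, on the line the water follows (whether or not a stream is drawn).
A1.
<image width="96" height="96" href="data:image/bmp;base64,Qk2+BAAAAAAAAD4AAAAoAAAAYAAAAGAAAAABAAEAAAAAAIAEAAATCwAAEwsAAAIAAAAAAAAA////AAAAAAAAAAAAAAAAAAAAAAAAAAAAAAAAAAAAAAAAAAAAAAAAAAAAAAAAAAAAAAAAAAAAAAAAAAAAAAAAAAAAAAAAAAAAAAAAAAAAAAAAAAAAAAAAAAAAAAAAAAAAAAAAAAAAAAAAAAAAAAAAAAAAAAAAAAAAAAAAAAAAAAAAAAAAAAAAAAAAAAAAAAAAAAAAAAAAAAAAAAAAAAAAAAAAAAAAAAAAAAAAAAAAAAAAAAAAAAAAAAAAAAAAAAAAAAAAAAAAAAAAAAAAAAAAAAAAAAAAAAAAAAAAAAAAAAAAAAAAAAAAAAAAAAAAAAAAAAAAAAAAAAAAAAAAAAAAAAAAAAAAAAAAAAAAAAAAAAAAAAAAAAAAAAAAAAAAAAAAAAAAAAAAAAAAAAAAAAAAAAAAAAAAAAAAAAAAAAAAAAAAAAAAAAAAAAAAAAAAAAAAAAAAAAAAAAAAAAAAAAAAAAAAAAAAAAAAAAAAAAAAAAAAAAAAAAAAAAAAAAAAAAAAAAAAAAAAAAAAAAAAAAAAAAAAAAAAAAAAAAAAAAAAAAAAAAAAAAAAAAAAAAAAAAAAAAAAAAAAAAAAAAAAAAAAAAAAAAAAAAAAAAAAAAAAAAAAAAAAAAAAAAAAAAAAAAAAAAAAAAAAAAAAAAAAAAAAAAAAAAAAAAAAAAAAAAAAAAAAAAAAAAAAAAAAAAAAAAAAAAAAAAAAAAAAAAAAAAAAAAAAAAAAAAAAAAAAAAAAAAAAAAAAAAAAAAAAAAAAAAAAAAAAAAAAAAAAAAAAAAAAAAAAAAAAAAAAAAAAAAAAAAAAAAAAAAAAAAAAAAAAAAAAAAAAAAAAAAAAAAAAAAAAAAAAAAAAAAAAAAAAAAAAAAAAAAAAAAAAAAAAAAAAAAAAAAAAAAAAAAAAAAAAAAB8AAAAAAAAAAAAAAD+AAAAAAAAAAAAAAH/gAAAAAAAAAAAAAP/wAAAAAAAAAAAAAf/8AAAAAAAAAAAAA//+AAAAAAAAAAAAA///AAAAAAAAAAAAB///gAAAAAAAAAAAH///wAAAAAAAAAAAH///wAAAAAAAAAAAD///gAAAAAAAAAAAAf//gAAAAAAAAAAAAP//wAAAAAAAAAAAAH//4AAAAAAAAAAAAB//8AAAAAAAAAAAAB//8AAAAAAAAAAAAB//8AAAAAAAAAAAAB//8AAAAAAAAAAAAD//8AAAAAAAAAAAAB//8AAAAAAAAAAAAB//+AAAAAAAAAAAAB//+AAAAAAAAAAAAA///AAAAAAAAAAAAA///gAAAAAAAAAAAA///wAAAAAAAAAAAA///gAAAAAAAAAAAA///AAAAAAAAAAAAA///AAAAAAAAAAAAA///AAAAAAAAAAAAA///AAAAAAAAAAAAA///AAAAAAAAAAAAA///AAAAAAAAAAAAAf/+AAAAAAAAAAAAADgAAAAAAAAAAAAAAAAAAAAAAAAAAAAAAAAAAAAAAAAAAAAAAAAAAAAAAAAAAAAAAAAAAAAAAAAAAAAAAAAAAAAAAAAAAAAAAAAAAAAAA="/>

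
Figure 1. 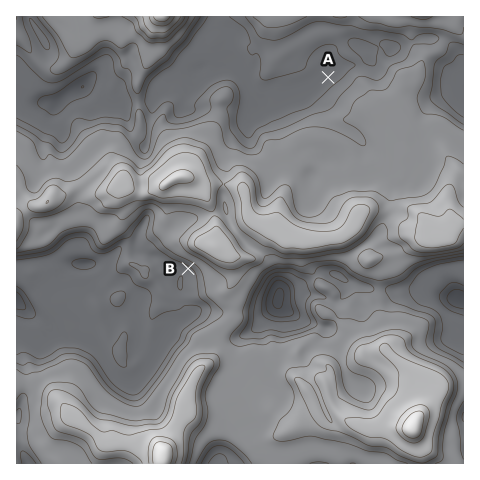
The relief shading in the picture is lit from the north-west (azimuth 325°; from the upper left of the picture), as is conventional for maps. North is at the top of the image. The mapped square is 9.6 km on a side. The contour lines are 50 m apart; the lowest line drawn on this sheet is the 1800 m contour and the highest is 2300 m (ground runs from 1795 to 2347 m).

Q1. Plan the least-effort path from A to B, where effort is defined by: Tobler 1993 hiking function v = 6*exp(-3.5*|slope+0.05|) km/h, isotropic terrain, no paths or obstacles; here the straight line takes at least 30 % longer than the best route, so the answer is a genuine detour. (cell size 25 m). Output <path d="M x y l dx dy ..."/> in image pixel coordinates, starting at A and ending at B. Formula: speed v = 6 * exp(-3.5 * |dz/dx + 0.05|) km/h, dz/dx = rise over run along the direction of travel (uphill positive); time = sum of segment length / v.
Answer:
<path d="M328 77l-9 19-3 2-58 59-20 10-3 4-3 4-8 8-1 3-3 3-3 5 0 10-3 7-3 3-1 2-8 8-12 6-9 9-1 3 0 13 2 4 3 3 3 7"/>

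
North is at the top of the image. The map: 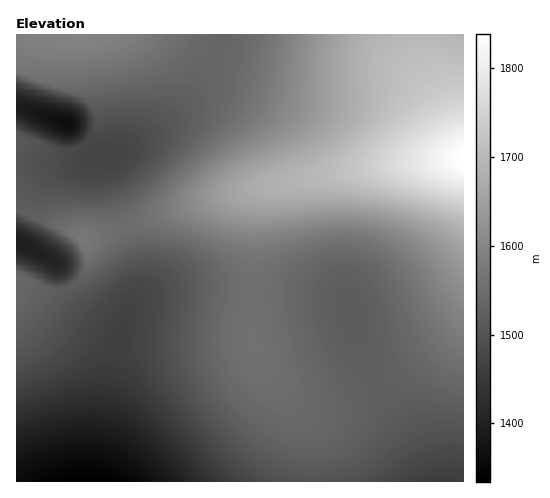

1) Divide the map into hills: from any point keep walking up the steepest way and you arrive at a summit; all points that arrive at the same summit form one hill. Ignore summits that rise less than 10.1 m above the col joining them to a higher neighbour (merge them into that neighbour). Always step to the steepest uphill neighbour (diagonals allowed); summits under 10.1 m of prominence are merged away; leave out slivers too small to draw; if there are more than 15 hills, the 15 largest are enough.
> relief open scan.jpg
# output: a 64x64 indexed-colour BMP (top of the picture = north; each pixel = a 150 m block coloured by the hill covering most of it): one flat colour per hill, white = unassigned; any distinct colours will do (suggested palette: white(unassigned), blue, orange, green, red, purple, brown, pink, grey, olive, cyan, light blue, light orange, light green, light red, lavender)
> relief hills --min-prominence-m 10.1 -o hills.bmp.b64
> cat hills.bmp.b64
<image width="64" height="64" href="data:image/bmp;base64,Qk12CAAAAAAAAHYAAAAoAAAAQAAAAEAAAAABAAQAAAAAAAAIAAATCwAAEwsAABAAAAAAAAAA////ALR3HwAOf/8ALKAsACgn1gC9Z5QAS1aMAMJ34wB/f38AIr28AM++FwDox64AeLv/AIrfmACWmP8A1bDFACIiIiIiIRERERERERERERERERERERERERERERERERERIiIiIiIhEREREREREREREREREREREREREREREREREREiIiIiIiIRERERERERERERERERERERERERERERERERESIiIiIiIhERERERERERERERERERERERERERERERERERIiIiIiIiEREREREREREREREREREREREREREREREREREiIiIiIiIRERERERERERERERERERERERERERERERERESIiIiIiIhERERERERERERERERERERERERERERERERERIiIiIiIiEREREREREREREREREREREREREREREREREREiIiIiIiIhERERERERERERERERERERERERERERERERESIiIiIiIiERERERERERERERERERERERERERERERERERIiIiIiIiIREREREREREREREREREREREREREREREREREiIiIiIiIhERERERERERERERERERERERERERERERERESIiIiIiIiERERERERERERERERERERERERERERERERERIiIiIiIiIREREREREREREREREREREREREREREREREREiIiIiIiIiERERERERERERERERERERERERERERERERESIiIiIiIiIRERERERERERERERERERERERERERERERERIiIiIiIiIhEREREREREREREREREREREREREREREREREiIiIiIiIiERERERERERERERERERERERERERERERERESIiIiIiIiIRERERERERERERERERERERERERERERERERIiIiIiIiIhEREREREREREREREREREREREREREREREREiIiIiIiIiIRERERERERERERERERERERERERERERERESIiIiIiIiJBERERERERERERERERERERERERERERERERIiIiIiIiJEEREREREREREREREREREREREREREREREREiIiIiIiRERBERERERERERERERERERERERERERERERESIiIiIiREREERERERERERERERERERERERERERERERERIiIiIiRERERBEREREREREREREREREREREREREREREREiIiIiREREREERERERERERERERERERERERERERERERESIiIiJEREREQRERERERERERERERERERERERERERERERIiIiJERERERBEREREREREREREREREREREREREREREREiIiIkREREREERERERERERERERERERERERERERERERESIiIkREREREQRERERERERERERERERERERERERERERERIiIkRERERERBEREREREREREREREREREREREREREREREiIkREREREREERERERERERERERERERERERERERERERESJEREREREREQRERERERERERERERERERERERERERERERREREREREREQRERERERERERERERERERERERERERERERFERERERERERBEREREREREREREREREREREREREREREREUREREREREREERERERERERERERERERERERERERERERERREREREREREERERERERERERERERERERERERERERERERFEREREREREQREREREREREREREREREREREREREREREREURERERERERBERERERERERERERERERERERERERERERERRERERERERBERERERERERERERERERERERERERERERERFEREREREREEREREREREREREREREREREREREREREREREUREREREREQRERERERERERERERERERERERERERERERERREREREREQRERERERERERERERERERERERERERERERERFERERERERBEREREREREREREREREREREREREREREREREUREREREREERERERERERERERERERERERERERERERERERERERERETMRERERERERERERERERERERERERERERERERERERERETMzMRERERERERERERERERERERERERERERERERERERETMzMzMRERERERERERERERERERERERERERERERERERERMzMzMzMRERERERERERERERERERERERERERERERERERMzMzMzMzERERERERERERERERERERERERERERERERERMzMzMzMzMxEREREREREREREREREREREREREREREREzMzMzMzMzMzMxERERERERERERERERERERERERERETMzMzMzMzMzMzMzMRERERERERERERERERERERERERETMzMzMzMzMzMzMzMxERERERERERERERERERERERERERMzMzMzMzMzMzMzMzMREREREREREREREREREREREREREzMzMzMzMzMzMzMzMzERERERERERERERERERERERERETMzMzMzMzMzMzMzMzMxERERERERERERERERERERERERMzMzMzMzMzMzMzMzMzEREREREREREREREREREREREREzMzMzMzMzMzMzMzMzMxERERERERERERERERERERERETMzMzMzMzMzMzMzMzMzERERERERERERERERERERERERMzMzMzMzMzMzMzMzMzMxEREREREREREREREREREREREzMzMzMzMzMzMzMzMzMzERERERERERERERERERERERETMzMzMzMzMzMzMzMzMzMRERERERERERERERERERERER"/>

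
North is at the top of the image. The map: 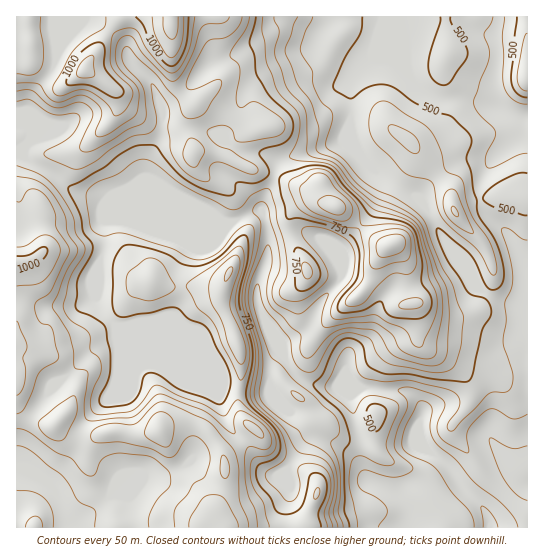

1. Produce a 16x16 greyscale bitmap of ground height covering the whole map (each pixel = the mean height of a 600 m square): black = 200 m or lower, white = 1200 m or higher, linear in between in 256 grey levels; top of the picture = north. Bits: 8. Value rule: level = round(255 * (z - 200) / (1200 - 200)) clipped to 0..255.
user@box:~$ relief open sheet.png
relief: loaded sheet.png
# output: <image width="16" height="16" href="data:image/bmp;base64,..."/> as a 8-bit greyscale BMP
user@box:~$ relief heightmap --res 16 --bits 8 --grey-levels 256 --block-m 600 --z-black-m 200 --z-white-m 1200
<image width="16" height="16" href="data:image/bmp;base64,Qk02BQAAAAAAADYEAAAoAAAAEAAAABAAAAABAAgAAAAAAAABAAATCwAAEwsAAAABAAAAAAAAAAAAAAEBAQACAgIAAwMDAAQEBAAFBQUABgYGAAcHBwAICAgACQkJAAoKCgALCwsADAwMAA0NDQAODg4ADw8PABAQEAAREREAEhISABMTEwAUFBQAFRUVABYWFgAXFxcAGBgYABkZGQAaGhoAGxsbABwcHAAdHR0AHh4eAB8fHwAgICAAISEhACIiIgAjIyMAJCQkACUlJQAmJiYAJycnACgoKAApKSkAKioqACsrKwAsLCwALS0tAC4uLgAvLy8AMDAwADExMQAyMjIAMzMzADQ0NAA1NTUANjY2ADc3NwA4ODgAOTk5ADo6OgA7OzsAPDw8AD09PQA+Pj4APz8/AEBAQABBQUEAQkJCAENDQwBEREQARUVFAEZGRgBHR0cASEhIAElJSQBKSkoAS0tLAExMTABNTU0ATk5OAE9PTwBQUFAAUVFRAFJSUgBTU1MAVFRUAFVVVQBWVlYAV1dXAFhYWABZWVkAWlpaAFtbWwBcXFwAXV1dAF5eXgBfX18AYGBgAGFhYQBiYmIAY2NjAGRkZABlZWUAZmZmAGdnZwBoaGgAaWlpAGpqagBra2sAbGxsAG1tbQBubm4Ab29vAHBwcABxcXEAcnJyAHNzcwB0dHQAdXV1AHZ2dgB3d3cAeHh4AHl5eQB6enoAe3t7AHx8fAB9fX0Afn5+AH9/fwCAgIAAgYGBAIKCggCDg4MAhISEAIWFhQCGhoYAh4eHAIiIiACJiYkAioqKAIuLiwCMjIwAjY2NAI6OjgCPj48AkJCQAJGRkQCSkpIAk5OTAJSUlACVlZUAlpaWAJeXlwCYmJgAmZmZAJqamgCbm5sAnJycAJ2dnQCenp4An5+fAKCgoAChoaEAoqKiAKOjowCkpKQApaWlAKampgCnp6cAqKioAKmpqQCqqqoAq6urAKysrACtra0Arq6uAK+vrwCwsLAAsbGxALKysgCzs7MAtLS0ALW1tQC2trYAt7e3ALi4uAC5ubkAurq6ALu7uwC8vLwAvb29AL6+vgC/v78AwMDAAMHBwQDCwsIAw8PDAMTExADFxcUAxsbGAMfHxwDIyMgAycnJAMrKygDLy8sAzMzMAM3NzQDOzs4Az8/PANDQ0ADR0dEA0tLSANPT0wDU1NQA1dXVANbW1gDX19cA2NjYANnZ2QDa2toA29vbANzc3ADd3d0A3t7eAN/f3wDg4OAA4eHhAOLi4gDj4+MA5OTkAOXl5QDm5uYA5+fnAOjo6ADp6ekA6urqAOvr6wDs7OwA7e3tAO7u7gDv7+8A8PDwAPHx8QDy8vIA8/PzAPT09AD19fUA9vb2APf39wD4+PgA+fn5APr6+gD7+/sA/Pz8AP39/QD+/v4A////AKCXmp6qvcGkjIdHMi0uHyWXmqGcorC7lH6HQjIwJCgmnauurbevtaV+Z0lBIywsJ6+2oqS8sKCWZl9HSSY5NTO1qpmKlYyNd19LOkE/SEc+vKyXioqKmH5aXkVfdGRLPrehjoyLj6JqaHJ5f4tqUD69oIWXnJqoaIKBjpaSZE1CybSKkY+BlHiBgYOuk1FWQreof3p3d3l3hY+al3RcVkWvln54eIKLgpSuiFxTYk1Ql5qZhYejmZOFe1dVYVdFQpSXramZopqcjmRQYV5RRTuktr+/n6iglHpaTlNLST9EwsLTq76vnYtpVktISVBETsS4wL3dxKmJaVVQSEhNQ0o="/>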